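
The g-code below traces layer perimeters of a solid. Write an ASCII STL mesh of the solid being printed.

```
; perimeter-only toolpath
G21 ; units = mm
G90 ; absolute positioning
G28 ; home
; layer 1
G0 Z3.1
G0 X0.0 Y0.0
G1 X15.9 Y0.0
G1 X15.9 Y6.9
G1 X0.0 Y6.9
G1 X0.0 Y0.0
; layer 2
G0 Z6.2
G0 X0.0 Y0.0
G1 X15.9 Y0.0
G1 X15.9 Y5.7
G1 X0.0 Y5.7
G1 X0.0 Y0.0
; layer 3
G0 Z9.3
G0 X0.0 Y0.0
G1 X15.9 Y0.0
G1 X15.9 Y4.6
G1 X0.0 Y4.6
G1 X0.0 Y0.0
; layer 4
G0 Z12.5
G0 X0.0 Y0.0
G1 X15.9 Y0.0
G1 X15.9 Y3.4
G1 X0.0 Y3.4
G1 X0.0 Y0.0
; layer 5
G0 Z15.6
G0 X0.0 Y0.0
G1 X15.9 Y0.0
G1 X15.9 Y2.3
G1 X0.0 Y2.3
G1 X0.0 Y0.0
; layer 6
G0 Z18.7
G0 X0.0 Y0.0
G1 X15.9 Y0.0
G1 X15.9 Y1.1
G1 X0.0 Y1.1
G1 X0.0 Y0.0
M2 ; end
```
solid part
  facet normal 0.0000 0.0000 -1.0000
    outer loop
      vertex 15.9 8.0 0.0
      vertex 15.9 0.0 0.0
      vertex 0.0 0.0 0.0
    endloop
  endfacet
  facet normal 0.0000 0.0000 -1.0000
    outer loop
      vertex 0.0 8.0 0.0
      vertex 15.9 8.0 0.0
      vertex 0.0 0.0 0.0
    endloop
  endfacet
  facet normal 0.0000 -1.0000 0.0000
    outer loop
      vertex 0.0 0.0 0.0
      vertex 15.9 0.0 0.0
      vertex 15.9 0.0 21.8
    endloop
  endfacet
  facet normal 0.0000 -1.0000 0.0000
    outer loop
      vertex 0.0 0.0 0.0
      vertex 15.9 0.0 21.8
      vertex 0.0 0.0 21.8
    endloop
  endfacet
  facet normal 0.0000 0.9388 0.3445
    outer loop
      vertex 0.0 0.0 21.8
      vertex 15.9 0.0 21.8
      vertex 15.9 8.0 0.0
    endloop
  endfacet
  facet normal 0.0000 0.9388 0.3445
    outer loop
      vertex 0.0 0.0 21.8
      vertex 15.9 8.0 0.0
      vertex 0.0 8.0 0.0
    endloop
  endfacet
  facet normal -1.0000 0.0000 0.0000
    outer loop
      vertex 0.0 0.0 21.8
      vertex 0.0 8.0 0.0
      vertex 0.0 0.0 0.0
    endloop
  endfacet
  facet normal 1.0000 0.0000 0.0000
    outer loop
      vertex 15.9 0.0 0.0
      vertex 15.9 8.0 0.0
      vertex 15.9 0.0 21.8
    endloop
  endfacet
endsolid part

The G0 Z moves step by Δz≈3.1 mm. The G1 loops shrink linearly with z, so the solid tapers from its base footprint up to z≈21.8. Closing with a flat bottom cap and the tapered top and triangulating gives 8 facets — a wedge (ramp): 15.9 × 8 mm base, rising to 21.8 mm along the y=0 edge and sloping linearly to z=0 at y=8.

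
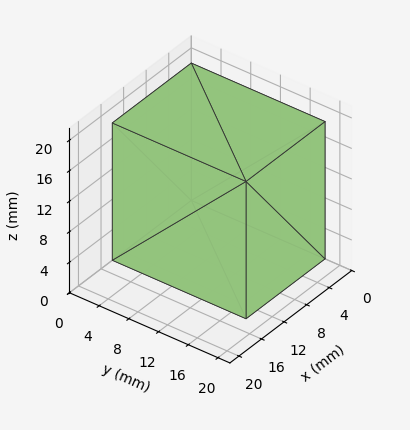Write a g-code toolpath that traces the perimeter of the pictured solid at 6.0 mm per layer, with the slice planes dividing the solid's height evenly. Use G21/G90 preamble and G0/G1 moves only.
Reading the render: the shape is a rectangular box, roughly 14 × 18 mm footprint and 18 mm tall (dimensions read to the nearest mm from the axis ticks). For the g-code, the solid's height is divided into equal slices at the stated Δz and each level perimeter traced with G1 moves after a G0 lift.

; perimeter-only toolpath
G21 ; units = mm
G90 ; absolute positioning
G28 ; home
; layer 1
G0 Z6.0
G0 X0.0 Y0.0
G1 X14.0 Y0.0
G1 X14.0 Y18.0
G1 X0.0 Y18.0
G1 X0.0 Y0.0
; layer 2
G0 Z12.0
G0 X0.0 Y0.0
G1 X14.0 Y0.0
G1 X14.0 Y18.0
G1 X0.0 Y18.0
G1 X0.0 Y0.0
; layer 3
G0 Z18.0
G0 X0.0 Y0.0
G1 X14.0 Y0.0
G1 X14.0 Y18.0
G1 X0.0 Y18.0
G1 X0.0 Y0.0
M2 ; end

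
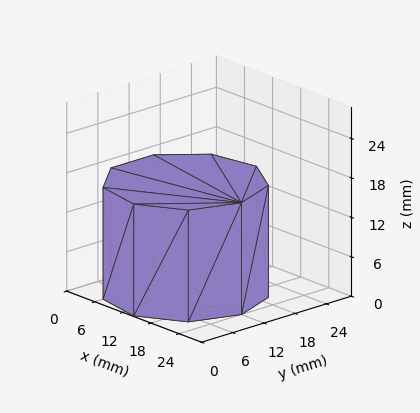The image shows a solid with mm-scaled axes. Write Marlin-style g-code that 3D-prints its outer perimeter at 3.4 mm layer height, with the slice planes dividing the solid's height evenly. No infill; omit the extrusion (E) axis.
Reading the render: the shape is a regular 9-sided prism (a cylinder approximated with 9 flat sides), circumscribed radius ≈ 12 mm, height ≈ 17 mm (dimensions read to the nearest mm from the axis ticks). For the g-code, the solid's height is divided into equal slices at the stated Δz and each level perimeter traced with G1 moves after a G0 lift.

; perimeter-only toolpath
G21 ; units = mm
G90 ; absolute positioning
G28 ; home
; layer 1
G0 Z3.4
G0 X24.0 Y12.0
G1 X21.2 Y19.7
G1 X14.1 Y23.8
G1 X6.0 Y22.4
G1 X0.7 Y16.1
G1 X0.7 Y7.9
G1 X6.0 Y1.6
G1 X14.1 Y0.2
G1 X21.2 Y4.3
G1 X24.0 Y12.0
; layer 2
G0 Z6.8
G0 X24.0 Y12.0
G1 X21.2 Y19.7
G1 X14.1 Y23.8
G1 X6.0 Y22.4
G1 X0.7 Y16.1
G1 X0.7 Y7.9
G1 X6.0 Y1.6
G1 X14.1 Y0.2
G1 X21.2 Y4.3
G1 X24.0 Y12.0
; layer 3
G0 Z10.2
G0 X24.0 Y12.0
G1 X21.2 Y19.7
G1 X14.1 Y23.8
G1 X6.0 Y22.4
G1 X0.7 Y16.1
G1 X0.7 Y7.9
G1 X6.0 Y1.6
G1 X14.1 Y0.2
G1 X21.2 Y4.3
G1 X24.0 Y12.0
; layer 4
G0 Z13.6
G0 X24.0 Y12.0
G1 X21.2 Y19.7
G1 X14.1 Y23.8
G1 X6.0 Y22.4
G1 X0.7 Y16.1
G1 X0.7 Y7.9
G1 X6.0 Y1.6
G1 X14.1 Y0.2
G1 X21.2 Y4.3
G1 X24.0 Y12.0
; layer 5
G0 Z17.0
G0 X24.0 Y12.0
G1 X21.2 Y19.7
G1 X14.1 Y23.8
G1 X6.0 Y22.4
G1 X0.7 Y16.1
G1 X0.7 Y7.9
G1 X6.0 Y1.6
G1 X14.1 Y0.2
G1 X21.2 Y4.3
G1 X24.0 Y12.0
M2 ; end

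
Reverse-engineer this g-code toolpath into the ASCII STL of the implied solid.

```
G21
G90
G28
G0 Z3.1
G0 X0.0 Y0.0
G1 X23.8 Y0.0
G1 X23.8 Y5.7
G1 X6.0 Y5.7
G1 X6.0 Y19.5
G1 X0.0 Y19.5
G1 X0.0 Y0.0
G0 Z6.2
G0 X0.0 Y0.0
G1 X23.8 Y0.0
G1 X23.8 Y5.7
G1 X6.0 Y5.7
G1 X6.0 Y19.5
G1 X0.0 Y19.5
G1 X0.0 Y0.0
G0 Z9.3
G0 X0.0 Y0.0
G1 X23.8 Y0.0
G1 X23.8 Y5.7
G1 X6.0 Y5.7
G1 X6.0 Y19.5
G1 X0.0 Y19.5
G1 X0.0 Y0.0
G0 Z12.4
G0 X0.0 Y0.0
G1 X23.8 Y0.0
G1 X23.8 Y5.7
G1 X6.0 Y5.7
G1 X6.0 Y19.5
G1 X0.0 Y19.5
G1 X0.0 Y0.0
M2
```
solid part
  facet normal 0.0000 0.0000 -1.0000
    outer loop
      vertex 23.8 5.7 0.0
      vertex 23.8 0.0 0.0
      vertex 0.0 0.0 0.0
    endloop
  endfacet
  facet normal 0.0000 0.0000 -1.0000
    outer loop
      vertex 6.0 5.7 0.0
      vertex 23.8 5.7 0.0
      vertex 0.0 0.0 0.0
    endloop
  endfacet
  facet normal 0.0000 0.0000 -1.0000
    outer loop
      vertex 6.0 19.5 0.0
      vertex 6.0 5.7 0.0
      vertex 0.0 0.0 0.0
    endloop
  endfacet
  facet normal 0.0000 0.0000 -1.0000
    outer loop
      vertex 0.0 19.5 0.0
      vertex 6.0 19.5 0.0
      vertex 0.0 0.0 0.0
    endloop
  endfacet
  facet normal 0.0000 0.0000 1.0000
    outer loop
      vertex 0.0 0.0 12.4
      vertex 23.8 0.0 12.4
      vertex 23.8 5.7 12.4
    endloop
  endfacet
  facet normal 0.0000 0.0000 1.0000
    outer loop
      vertex 0.0 0.0 12.4
      vertex 23.8 5.7 12.4
      vertex 6.0 5.7 12.4
    endloop
  endfacet
  facet normal 0.0000 0.0000 1.0000
    outer loop
      vertex 0.0 0.0 12.4
      vertex 6.0 5.7 12.4
      vertex 6.0 19.5 12.4
    endloop
  endfacet
  facet normal 0.0000 0.0000 1.0000
    outer loop
      vertex 0.0 0.0 12.4
      vertex 6.0 19.5 12.4
      vertex 0.0 19.5 12.4
    endloop
  endfacet
  facet normal 0.0000 -1.0000 0.0000
    outer loop
      vertex 0.0 0.0 0.0
      vertex 23.8 0.0 0.0
      vertex 23.8 0.0 12.4
    endloop
  endfacet
  facet normal 0.0000 -1.0000 0.0000
    outer loop
      vertex 0.0 0.0 0.0
      vertex 23.8 0.0 12.4
      vertex 0.0 0.0 12.4
    endloop
  endfacet
  facet normal 1.0000 0.0000 0.0000
    outer loop
      vertex 23.8 0.0 0.0
      vertex 23.8 5.7 0.0
      vertex 23.8 5.7 12.4
    endloop
  endfacet
  facet normal 1.0000 0.0000 0.0000
    outer loop
      vertex 23.8 0.0 0.0
      vertex 23.8 5.7 12.4
      vertex 23.8 0.0 12.4
    endloop
  endfacet
  facet normal 0.0000 1.0000 0.0000
    outer loop
      vertex 23.8 5.7 0.0
      vertex 6.0 5.7 0.0
      vertex 6.0 5.7 12.4
    endloop
  endfacet
  facet normal 0.0000 1.0000 0.0000
    outer loop
      vertex 23.8 5.7 0.0
      vertex 6.0 5.7 12.4
      vertex 23.8 5.7 12.4
    endloop
  endfacet
  facet normal 1.0000 0.0000 0.0000
    outer loop
      vertex 6.0 5.7 0.0
      vertex 6.0 19.5 0.0
      vertex 6.0 19.5 12.4
    endloop
  endfacet
  facet normal 1.0000 0.0000 0.0000
    outer loop
      vertex 6.0 5.7 0.0
      vertex 6.0 19.5 12.4
      vertex 6.0 5.7 12.4
    endloop
  endfacet
  facet normal 0.0000 1.0000 0.0000
    outer loop
      vertex 6.0 19.5 0.0
      vertex 0.0 19.5 0.0
      vertex 0.0 19.5 12.4
    endloop
  endfacet
  facet normal 0.0000 1.0000 0.0000
    outer loop
      vertex 6.0 19.5 0.0
      vertex 0.0 19.5 12.4
      vertex 6.0 19.5 12.4
    endloop
  endfacet
  facet normal -1.0000 0.0000 0.0000
    outer loop
      vertex 0.0 19.5 0.0
      vertex 0.0 0.0 0.0
      vertex 0.0 0.0 12.4
    endloop
  endfacet
  facet normal -1.0000 0.0000 0.0000
    outer loop
      vertex 0.0 19.5 0.0
      vertex 0.0 0.0 12.4
      vertex 0.0 19.5 12.4
    endloop
  endfacet
endsolid part

The G0 Z moves step by Δz≈3.1 mm. Every layer's G1 loop is the same polygon, so the solid is a straight extrusion of it from z=0 to z≈12.4. Closing with flat bottom and top caps and triangulating gives 20 facets — an L-shaped prism: outer 23.8 × 19.5 mm, arm thicknesses ≈ 5.7 mm (horizontal) and 6 mm (vertical), extruded 12.4 mm in z.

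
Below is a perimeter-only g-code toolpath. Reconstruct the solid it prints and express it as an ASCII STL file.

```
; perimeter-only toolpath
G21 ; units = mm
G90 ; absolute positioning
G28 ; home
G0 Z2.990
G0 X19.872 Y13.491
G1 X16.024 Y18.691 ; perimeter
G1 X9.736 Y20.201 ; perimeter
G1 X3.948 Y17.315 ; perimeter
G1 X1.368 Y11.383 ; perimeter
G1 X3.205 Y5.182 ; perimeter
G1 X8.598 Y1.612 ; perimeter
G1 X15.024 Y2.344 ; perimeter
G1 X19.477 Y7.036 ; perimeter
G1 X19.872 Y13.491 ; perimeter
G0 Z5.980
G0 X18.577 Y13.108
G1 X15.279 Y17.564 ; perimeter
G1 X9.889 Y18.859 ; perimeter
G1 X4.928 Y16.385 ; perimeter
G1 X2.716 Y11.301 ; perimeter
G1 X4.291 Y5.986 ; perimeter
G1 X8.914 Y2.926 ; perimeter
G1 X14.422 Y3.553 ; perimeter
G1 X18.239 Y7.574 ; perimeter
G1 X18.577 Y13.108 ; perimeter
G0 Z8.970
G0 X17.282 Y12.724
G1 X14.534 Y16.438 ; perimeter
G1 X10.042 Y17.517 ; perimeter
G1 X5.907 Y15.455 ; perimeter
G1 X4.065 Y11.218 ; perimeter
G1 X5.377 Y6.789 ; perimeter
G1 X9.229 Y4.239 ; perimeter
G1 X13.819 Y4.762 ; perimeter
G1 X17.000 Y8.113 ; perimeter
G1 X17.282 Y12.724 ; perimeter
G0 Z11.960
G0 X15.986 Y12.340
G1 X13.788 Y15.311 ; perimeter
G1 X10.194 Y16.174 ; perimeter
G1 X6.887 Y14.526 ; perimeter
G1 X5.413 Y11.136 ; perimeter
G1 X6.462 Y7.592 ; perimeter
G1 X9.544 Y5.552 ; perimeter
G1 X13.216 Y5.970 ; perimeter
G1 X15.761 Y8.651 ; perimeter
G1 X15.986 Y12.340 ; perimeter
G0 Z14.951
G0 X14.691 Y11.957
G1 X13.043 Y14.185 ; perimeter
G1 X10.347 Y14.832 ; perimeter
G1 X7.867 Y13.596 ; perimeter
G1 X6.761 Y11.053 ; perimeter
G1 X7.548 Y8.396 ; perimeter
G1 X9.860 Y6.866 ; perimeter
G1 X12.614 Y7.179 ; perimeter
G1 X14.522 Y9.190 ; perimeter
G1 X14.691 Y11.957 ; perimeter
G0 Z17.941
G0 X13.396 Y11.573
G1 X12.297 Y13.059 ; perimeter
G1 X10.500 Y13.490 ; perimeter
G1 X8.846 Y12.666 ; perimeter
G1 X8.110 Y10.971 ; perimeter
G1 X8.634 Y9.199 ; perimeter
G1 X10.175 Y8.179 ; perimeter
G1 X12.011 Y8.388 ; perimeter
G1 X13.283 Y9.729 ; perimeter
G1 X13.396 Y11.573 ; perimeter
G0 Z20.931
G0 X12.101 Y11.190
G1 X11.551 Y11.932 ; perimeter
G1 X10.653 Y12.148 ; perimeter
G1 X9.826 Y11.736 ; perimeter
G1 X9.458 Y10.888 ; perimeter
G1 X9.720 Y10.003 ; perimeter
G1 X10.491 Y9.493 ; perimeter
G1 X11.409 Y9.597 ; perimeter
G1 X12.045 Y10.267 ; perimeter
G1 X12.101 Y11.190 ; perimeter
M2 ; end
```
solid part
  facet normal 0.0000 0.0000 -1.0000
    outer loop
      vertex 9.583 21.543 0.000
      vertex 16.770 19.817 0.000
      vertex 21.167 13.875 0.000
    endloop
  endfacet
  facet normal 0.0000 0.0000 -1.0000
    outer loop
      vertex 2.968 18.245 0.000
      vertex 9.583 21.543 0.000
      vertex 21.167 13.875 0.000
    endloop
  endfacet
  facet normal 0.0000 0.0000 -1.0000
    outer loop
      vertex 0.020 11.466 0.000
      vertex 2.968 18.245 0.000
      vertex 21.167 13.875 0.000
    endloop
  endfacet
  facet normal 0.0000 0.0000 -1.0000
    outer loop
      vertex 2.119 4.379 0.000
      vertex 0.020 11.466 0.000
      vertex 21.167 13.875 0.000
    endloop
  endfacet
  facet normal 0.0000 0.0000 -1.0000
    outer loop
      vertex 8.283 0.299 0.000
      vertex 2.119 4.379 0.000
      vertex 21.167 13.875 0.000
    endloop
  endfacet
  facet normal 0.0000 0.0000 -1.0000
    outer loop
      vertex 15.627 1.135 0.000
      vertex 8.283 0.299 0.000
      vertex 21.167 13.875 0.000
    endloop
  endfacet
  facet normal 0.0000 0.0000 -1.0000
    outer loop
      vertex 20.716 6.497 0.000
      vertex 15.627 1.135 0.000
      vertex 21.167 13.875 0.000
    endloop
  endfacet
  facet normal 0.7399 0.5475 0.3907
    outer loop
      vertex 21.167 13.875 0.000
      vertex 16.770 19.817 0.000
      vertex 10.806 10.806 23.921
    endloop
  endfacet
  facet normal 0.2150 0.8950 0.3908
    outer loop
      vertex 16.770 19.817 0.000
      vertex 9.583 21.543 0.000
      vertex 10.806 10.806 23.921
    endloop
  endfacet
  facet normal -0.4107 0.8238 0.3908
    outer loop
      vertex 9.583 21.543 0.000
      vertex 2.968 18.245 0.000
      vertex 10.806 10.806 23.921
    endloop
  endfacet
  facet normal -0.8441 0.3671 0.3907
    outer loop
      vertex 2.968 18.245 0.000
      vertex 0.020 11.466 0.000
      vertex 10.806 10.806 23.921
    endloop
  endfacet
  facet normal -0.8826 -0.2614 0.3908
    outer loop
      vertex 0.020 11.466 0.000
      vertex 2.119 4.379 0.000
      vertex 10.806 10.806 23.921
    endloop
  endfacet
  facet normal -0.5081 -0.7676 0.3907
    outer loop
      vertex 2.119 4.379 0.000
      vertex 8.283 0.299 0.000
      vertex 10.806 10.806 23.921
    endloop
  endfacet
  facet normal 0.1041 -0.9146 0.3907
    outer loop
      vertex 8.283 0.299 0.000
      vertex 15.627 1.135 0.000
      vertex 10.806 10.806 23.921
    endloop
  endfacet
  facet normal 0.6677 -0.6337 0.3907
    outer loop
      vertex 15.627 1.135 0.000
      vertex 20.716 6.497 0.000
      vertex 10.806 10.806 23.921
    endloop
  endfacet
  facet normal 0.9188 -0.0562 0.3908
    outer loop
      vertex 20.716 6.497 0.000
      vertex 21.167 13.875 0.000
      vertex 10.806 10.806 23.921
    endloop
  endfacet
endsolid part

The G0 Z moves step by Δz≈2.990 mm. The G1 loops shrink linearly with z, so the solid tapers from its base footprint up to z≈23.9. Closing with a flat bottom cap and the tapered top and triangulating gives 16 facets — a regular 9-sided pyramid, base circumscribed radius ≈ 10.8 mm, apex at z ≈ 23.9 mm.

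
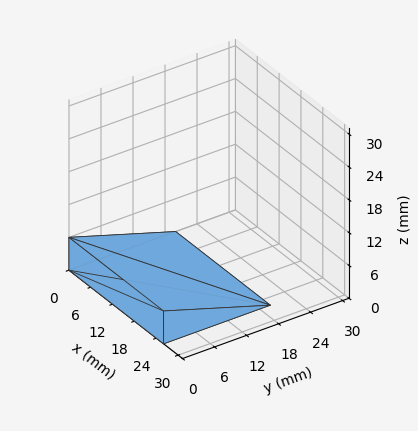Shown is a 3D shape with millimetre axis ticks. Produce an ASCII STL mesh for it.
Reading the render: the shape is a wedge (ramp): 26 × 20 mm base, rising to 6 mm along the y=0 edge and sloping linearly to z=0 at y=20 (dimensions read to the nearest mm from the axis ticks). For the STL, each face is triangulated and given an outward normal.

solid part
  facet normal 0.0000 0.0000 -1.0000
    outer loop
      vertex 26.000 20.000 0.000
      vertex 26.000 0.000 0.000
      vertex 0.000 0.000 0.000
    endloop
  endfacet
  facet normal 0.0000 0.0000 -1.0000
    outer loop
      vertex 0.000 20.000 0.000
      vertex 26.000 20.000 0.000
      vertex 0.000 0.000 0.000
    endloop
  endfacet
  facet normal 0.0000 -1.0000 0.0000
    outer loop
      vertex 0.000 0.000 0.000
      vertex 26.000 0.000 0.000
      vertex 26.000 0.000 6.000
    endloop
  endfacet
  facet normal 0.0000 -1.0000 0.0000
    outer loop
      vertex 0.000 0.000 0.000
      vertex 26.000 0.000 6.000
      vertex 0.000 0.000 6.000
    endloop
  endfacet
  facet normal 0.0000 0.2873 0.9578
    outer loop
      vertex 0.000 0.000 6.000
      vertex 26.000 0.000 6.000
      vertex 26.000 20.000 0.000
    endloop
  endfacet
  facet normal 0.0000 0.2873 0.9578
    outer loop
      vertex 0.000 0.000 6.000
      vertex 26.000 20.000 0.000
      vertex 0.000 20.000 0.000
    endloop
  endfacet
  facet normal -1.0000 0.0000 0.0000
    outer loop
      vertex 0.000 0.000 6.000
      vertex 0.000 20.000 0.000
      vertex 0.000 0.000 0.000
    endloop
  endfacet
  facet normal 1.0000 0.0000 0.0000
    outer loop
      vertex 26.000 0.000 0.000
      vertex 26.000 20.000 0.000
      vertex 26.000 0.000 6.000
    endloop
  endfacet
endsolid part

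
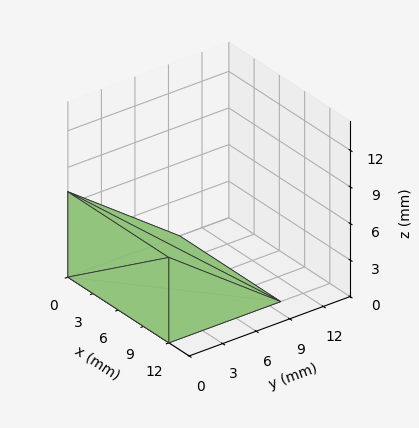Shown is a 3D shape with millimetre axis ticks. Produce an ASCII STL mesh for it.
Reading the render: the shape is a wedge (ramp): 12 × 10 mm base, rising to 7 mm along the y=0 edge and sloping linearly to z=0 at y=10 (dimensions read to the nearest mm from the axis ticks). For the STL, each face is triangulated and given an outward normal.

solid part
  facet normal 0.0000 0.0000 -1.0000
    outer loop
      vertex 12.00 10.00 0.00
      vertex 12.00 0.00 0.00
      vertex 0.00 0.00 0.00
    endloop
  endfacet
  facet normal 0.0000 0.0000 -1.0000
    outer loop
      vertex 0.00 10.00 0.00
      vertex 12.00 10.00 0.00
      vertex 0.00 0.00 0.00
    endloop
  endfacet
  facet normal 0.0000 -1.0000 0.0000
    outer loop
      vertex 0.00 0.00 0.00
      vertex 12.00 0.00 0.00
      vertex 12.00 0.00 7.00
    endloop
  endfacet
  facet normal 0.0000 -1.0000 0.0000
    outer loop
      vertex 0.00 0.00 0.00
      vertex 12.00 0.00 7.00
      vertex 0.00 0.00 7.00
    endloop
  endfacet
  facet normal 0.0000 0.5735 0.8192
    outer loop
      vertex 0.00 0.00 7.00
      vertex 12.00 0.00 7.00
      vertex 12.00 10.00 0.00
    endloop
  endfacet
  facet normal 0.0000 0.5735 0.8192
    outer loop
      vertex 0.00 0.00 7.00
      vertex 12.00 10.00 0.00
      vertex 0.00 10.00 0.00
    endloop
  endfacet
  facet normal -1.0000 0.0000 0.0000
    outer loop
      vertex 0.00 0.00 7.00
      vertex 0.00 10.00 0.00
      vertex 0.00 0.00 0.00
    endloop
  endfacet
  facet normal 1.0000 0.0000 0.0000
    outer loop
      vertex 12.00 0.00 0.00
      vertex 12.00 10.00 0.00
      vertex 12.00 0.00 7.00
    endloop
  endfacet
endsolid part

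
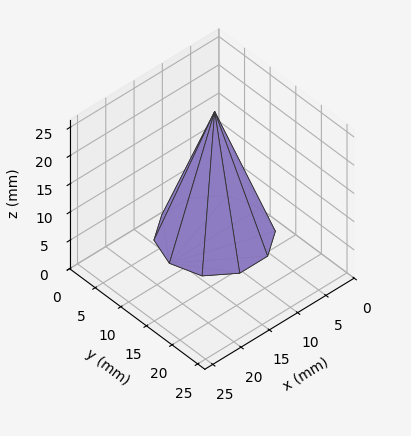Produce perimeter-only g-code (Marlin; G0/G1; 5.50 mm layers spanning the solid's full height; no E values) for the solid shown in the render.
Reading the render: the shape is a regular 10-sided pyramid, base circumscribed radius ≈ 8 mm, apex at z ≈ 22 mm (dimensions read to the nearest mm from the axis ticks). For the g-code, the solid's height is divided into equal slices at the stated Δz and each level perimeter traced with G1 moves after a G0 lift.

; perimeter-only toolpath
G21 ; units = mm
G90 ; absolute positioning
G28 ; home
; layer 1
G0 Z5.50
G0 X14.00 Y8.00
G1 X12.85 Y11.52
G1 X9.85 Y13.71
G1 X6.15 Y13.71
G1 X3.15 Y11.52
G1 X2.00 Y8.00
G1 X3.15 Y4.47
G1 X6.15 Y2.29
G1 X9.85 Y2.29
G1 X12.85 Y4.47
G1 X14.00 Y8.00
; layer 2
G0 Z11.00
G0 X12.00 Y8.00
G1 X11.23 Y10.35
G1 X9.23 Y11.80
G1 X6.77 Y11.80
G1 X4.76 Y10.35
G1 X4.00 Y8.00
G1 X4.76 Y5.65
G1 X6.77 Y4.20
G1 X9.23 Y4.20
G1 X11.23 Y5.65
G1 X12.00 Y8.00
; layer 3
G0 Z16.50
G0 X10.00 Y8.00
G1 X9.62 Y9.18
G1 X8.62 Y9.90
G1 X7.38 Y9.90
G1 X6.38 Y9.18
G1 X6.00 Y8.00
G1 X6.38 Y6.83
G1 X7.38 Y6.10
G1 X8.62 Y6.10
G1 X9.62 Y6.83
G1 X10.00 Y8.00
M2 ; end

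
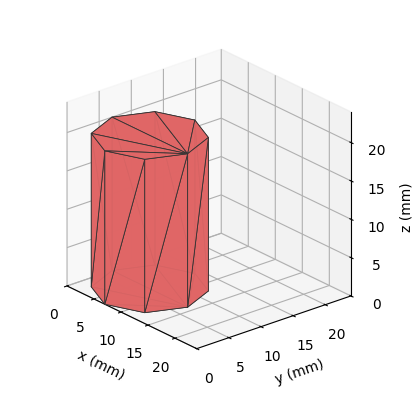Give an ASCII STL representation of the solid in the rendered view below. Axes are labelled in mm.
Reading the render: the shape is a regular 8-sided prism (a cylinder approximated with 8 flat sides), circumscribed radius ≈ 7 mm, height ≈ 20 mm (dimensions read to the nearest mm from the axis ticks). For the STL, each face is triangulated and given an outward normal.

solid part
  facet normal 0.0000 0.0000 -1.0000
    outer loop
      vertex 7.000 14.000 0.000
      vertex 11.950 11.950 0.000
      vertex 14.000 7.000 0.000
    endloop
  endfacet
  facet normal 0.0000 0.0000 -1.0000
    outer loop
      vertex 2.050 11.950 0.000
      vertex 7.000 14.000 0.000
      vertex 14.000 7.000 0.000
    endloop
  endfacet
  facet normal 0.0000 0.0000 -1.0000
    outer loop
      vertex 0.000 7.000 0.000
      vertex 2.050 11.950 0.000
      vertex 14.000 7.000 0.000
    endloop
  endfacet
  facet normal 0.0000 0.0000 -1.0000
    outer loop
      vertex 2.050 2.050 0.000
      vertex 0.000 7.000 0.000
      vertex 14.000 7.000 0.000
    endloop
  endfacet
  facet normal 0.0000 0.0000 -1.0000
    outer loop
      vertex 7.000 0.000 0.000
      vertex 2.050 2.050 0.000
      vertex 14.000 7.000 0.000
    endloop
  endfacet
  facet normal 0.0000 0.0000 -1.0000
    outer loop
      vertex 11.950 2.050 0.000
      vertex 7.000 0.000 0.000
      vertex 14.000 7.000 0.000
    endloop
  endfacet
  facet normal 0.0000 0.0000 1.0000
    outer loop
      vertex 14.000 7.000 20.000
      vertex 11.950 11.950 20.000
      vertex 7.000 14.000 20.000
    endloop
  endfacet
  facet normal 0.0000 0.0000 1.0000
    outer loop
      vertex 14.000 7.000 20.000
      vertex 7.000 14.000 20.000
      vertex 2.050 11.950 20.000
    endloop
  endfacet
  facet normal 0.0000 0.0000 1.0000
    outer loop
      vertex 14.000 7.000 20.000
      vertex 2.050 11.950 20.000
      vertex 0.000 7.000 20.000
    endloop
  endfacet
  facet normal 0.0000 0.0000 1.0000
    outer loop
      vertex 14.000 7.000 20.000
      vertex 0.000 7.000 20.000
      vertex 2.050 2.050 20.000
    endloop
  endfacet
  facet normal 0.0000 0.0000 1.0000
    outer loop
      vertex 14.000 7.000 20.000
      vertex 2.050 2.050 20.000
      vertex 7.000 0.000 20.000
    endloop
  endfacet
  facet normal 0.0000 0.0000 1.0000
    outer loop
      vertex 14.000 7.000 20.000
      vertex 7.000 0.000 20.000
      vertex 11.950 2.050 20.000
    endloop
  endfacet
  facet normal 0.9239 0.3826 0.0000
    outer loop
      vertex 14.000 7.000 0.000
      vertex 11.950 11.950 0.000
      vertex 11.950 11.950 20.000
    endloop
  endfacet
  facet normal 0.9239 0.3826 0.0000
    outer loop
      vertex 14.000 7.000 0.000
      vertex 11.950 11.950 20.000
      vertex 14.000 7.000 20.000
    endloop
  endfacet
  facet normal 0.3826 0.9239 0.0000
    outer loop
      vertex 11.950 11.950 0.000
      vertex 7.000 14.000 0.000
      vertex 7.000 14.000 20.000
    endloop
  endfacet
  facet normal 0.3826 0.9239 0.0000
    outer loop
      vertex 11.950 11.950 0.000
      vertex 7.000 14.000 20.000
      vertex 11.950 11.950 20.000
    endloop
  endfacet
  facet normal -0.3826 0.9239 0.0000
    outer loop
      vertex 7.000 14.000 0.000
      vertex 2.050 11.950 0.000
      vertex 2.050 11.950 20.000
    endloop
  endfacet
  facet normal -0.3826 0.9239 0.0000
    outer loop
      vertex 7.000 14.000 0.000
      vertex 2.050 11.950 20.000
      vertex 7.000 14.000 20.000
    endloop
  endfacet
  facet normal -0.9239 0.3826 0.0000
    outer loop
      vertex 2.050 11.950 0.000
      vertex 0.000 7.000 0.000
      vertex 0.000 7.000 20.000
    endloop
  endfacet
  facet normal -0.9239 0.3826 0.0000
    outer loop
      vertex 2.050 11.950 0.000
      vertex 0.000 7.000 20.000
      vertex 2.050 11.950 20.000
    endloop
  endfacet
  facet normal -0.9239 -0.3826 0.0000
    outer loop
      vertex 0.000 7.000 0.000
      vertex 2.050 2.050 0.000
      vertex 2.050 2.050 20.000
    endloop
  endfacet
  facet normal -0.9239 -0.3826 0.0000
    outer loop
      vertex 0.000 7.000 0.000
      vertex 2.050 2.050 20.000
      vertex 0.000 7.000 20.000
    endloop
  endfacet
  facet normal -0.3826 -0.9239 0.0000
    outer loop
      vertex 2.050 2.050 0.000
      vertex 7.000 0.000 0.000
      vertex 7.000 0.000 20.000
    endloop
  endfacet
  facet normal -0.3826 -0.9239 0.0000
    outer loop
      vertex 2.050 2.050 0.000
      vertex 7.000 0.000 20.000
      vertex 2.050 2.050 20.000
    endloop
  endfacet
  facet normal 0.3826 -0.9239 0.0000
    outer loop
      vertex 7.000 0.000 0.000
      vertex 11.950 2.050 0.000
      vertex 11.950 2.050 20.000
    endloop
  endfacet
  facet normal 0.3826 -0.9239 0.0000
    outer loop
      vertex 7.000 0.000 0.000
      vertex 11.950 2.050 20.000
      vertex 7.000 0.000 20.000
    endloop
  endfacet
  facet normal 0.9239 -0.3826 0.0000
    outer loop
      vertex 11.950 2.050 0.000
      vertex 14.000 7.000 0.000
      vertex 14.000 7.000 20.000
    endloop
  endfacet
  facet normal 0.9239 -0.3826 0.0000
    outer loop
      vertex 11.950 2.050 0.000
      vertex 14.000 7.000 20.000
      vertex 11.950 2.050 20.000
    endloop
  endfacet
endsolid part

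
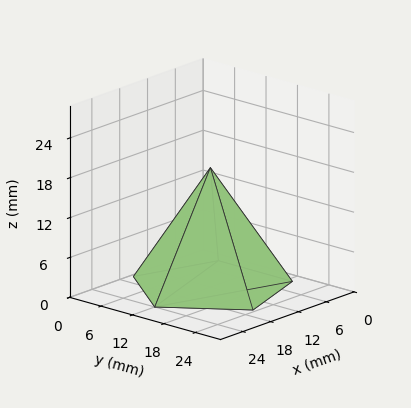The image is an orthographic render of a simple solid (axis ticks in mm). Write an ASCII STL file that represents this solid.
Reading the render: the shape is a regular 5-sided pyramid, base circumscribed radius ≈ 12 mm, apex at z ≈ 18 mm (dimensions read to the nearest mm from the axis ticks). For the STL, each face is triangulated and given an outward normal.

solid part
  facet normal 0.0000 0.0000 -1.0000
    outer loop
      vertex 2.292 19.053 0.000
      vertex 15.708 23.413 0.000
      vertex 24.000 12.000 0.000
    endloop
  endfacet
  facet normal 0.0000 0.0000 -1.0000
    outer loop
      vertex 2.292 4.947 0.000
      vertex 2.292 19.053 0.000
      vertex 24.000 12.000 0.000
    endloop
  endfacet
  facet normal 0.0000 0.0000 -1.0000
    outer loop
      vertex 15.708 0.587 0.000
      vertex 2.292 4.947 0.000
      vertex 24.000 12.000 0.000
    endloop
  endfacet
  facet normal 0.7121 0.5173 0.4747
    outer loop
      vertex 24.000 12.000 0.000
      vertex 15.708 23.413 0.000
      vertex 12.000 12.000 18.000
    endloop
  endfacet
  facet normal -0.2720 0.8371 0.4747
    outer loop
      vertex 15.708 23.413 0.000
      vertex 2.292 19.053 0.000
      vertex 12.000 12.000 18.000
    endloop
  endfacet
  facet normal -0.8802 0.0000 0.4747
    outer loop
      vertex 2.292 19.053 0.000
      vertex 2.292 4.947 0.000
      vertex 12.000 12.000 18.000
    endloop
  endfacet
  facet normal -0.2720 -0.8371 0.4747
    outer loop
      vertex 2.292 4.947 0.000
      vertex 15.708 0.587 0.000
      vertex 12.000 12.000 18.000
    endloop
  endfacet
  facet normal 0.7121 -0.5173 0.4747
    outer loop
      vertex 15.708 0.587 0.000
      vertex 24.000 12.000 0.000
      vertex 12.000 12.000 18.000
    endloop
  endfacet
endsolid part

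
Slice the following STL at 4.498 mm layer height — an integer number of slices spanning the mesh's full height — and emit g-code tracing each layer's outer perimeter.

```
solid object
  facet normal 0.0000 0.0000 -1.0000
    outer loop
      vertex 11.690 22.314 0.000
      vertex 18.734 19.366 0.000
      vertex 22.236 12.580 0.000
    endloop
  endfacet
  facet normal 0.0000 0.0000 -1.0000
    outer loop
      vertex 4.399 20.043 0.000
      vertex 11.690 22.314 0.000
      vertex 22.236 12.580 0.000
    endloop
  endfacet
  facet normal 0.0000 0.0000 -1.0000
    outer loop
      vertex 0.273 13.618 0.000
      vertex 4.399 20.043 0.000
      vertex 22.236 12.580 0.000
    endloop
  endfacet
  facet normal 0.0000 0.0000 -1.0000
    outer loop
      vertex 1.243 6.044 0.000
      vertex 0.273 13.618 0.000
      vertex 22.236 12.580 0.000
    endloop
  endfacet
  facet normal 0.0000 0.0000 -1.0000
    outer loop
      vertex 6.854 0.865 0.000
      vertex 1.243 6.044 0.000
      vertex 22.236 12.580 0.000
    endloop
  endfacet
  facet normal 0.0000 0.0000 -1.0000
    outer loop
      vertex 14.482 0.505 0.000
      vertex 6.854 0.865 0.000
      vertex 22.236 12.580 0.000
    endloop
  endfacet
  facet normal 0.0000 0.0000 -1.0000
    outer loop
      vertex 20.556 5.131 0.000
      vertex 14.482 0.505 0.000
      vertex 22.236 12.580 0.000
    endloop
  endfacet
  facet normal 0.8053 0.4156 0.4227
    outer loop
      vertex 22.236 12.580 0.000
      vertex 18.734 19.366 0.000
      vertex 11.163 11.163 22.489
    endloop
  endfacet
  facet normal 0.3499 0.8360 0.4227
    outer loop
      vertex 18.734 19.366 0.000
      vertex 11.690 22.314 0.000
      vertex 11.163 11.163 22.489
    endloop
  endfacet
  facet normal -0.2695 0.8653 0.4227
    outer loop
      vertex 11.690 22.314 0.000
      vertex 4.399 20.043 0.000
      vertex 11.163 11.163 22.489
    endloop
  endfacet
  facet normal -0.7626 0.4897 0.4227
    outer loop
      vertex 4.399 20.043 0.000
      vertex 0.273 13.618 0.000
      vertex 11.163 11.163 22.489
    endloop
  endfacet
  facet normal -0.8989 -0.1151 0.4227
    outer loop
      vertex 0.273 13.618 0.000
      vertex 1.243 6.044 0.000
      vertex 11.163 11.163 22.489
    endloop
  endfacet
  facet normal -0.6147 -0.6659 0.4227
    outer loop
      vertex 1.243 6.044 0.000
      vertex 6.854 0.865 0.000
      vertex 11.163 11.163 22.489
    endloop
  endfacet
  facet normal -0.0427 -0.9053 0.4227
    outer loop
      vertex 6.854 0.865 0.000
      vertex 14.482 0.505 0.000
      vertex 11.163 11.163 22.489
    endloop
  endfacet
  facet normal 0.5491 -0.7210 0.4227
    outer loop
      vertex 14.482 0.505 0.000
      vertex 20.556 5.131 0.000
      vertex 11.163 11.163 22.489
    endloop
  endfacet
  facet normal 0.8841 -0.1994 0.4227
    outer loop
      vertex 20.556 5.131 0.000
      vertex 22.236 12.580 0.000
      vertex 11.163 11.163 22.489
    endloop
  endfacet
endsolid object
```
; perimeter-only toolpath
G21 ; units = mm
G90 ; absolute positioning
G28 ; home
; layer 1
G0 Z4.498
G0 X20.021 Y12.297
G1 X17.220 Y17.725
G1 X11.585 Y20.084
G1 X5.752 Y18.267
G1 X2.451 Y13.127
G1 X3.227 Y7.068
G1 X7.716 Y2.925
G1 X13.818 Y2.637
G1 X18.677 Y6.337
G1 X20.021 Y12.297
; layer 2
G0 Z8.996
G0 X17.807 Y12.013
G1 X15.706 Y16.085
G1 X11.479 Y17.854
G1 X7.105 Y16.491
G1 X4.629 Y12.636
G1 X5.211 Y8.092
G1 X8.578 Y4.984
G1 X13.154 Y4.768
G1 X16.799 Y7.544
G1 X17.807 Y12.013
; layer 3
G0 Z13.493
G0 X15.592 Y11.730
G1 X14.191 Y14.444
G1 X11.374 Y15.623
G1 X8.457 Y14.715
G1 X6.807 Y12.145
G1 X7.195 Y9.115
G1 X9.439 Y7.044
G1 X12.491 Y6.900
G1 X14.920 Y8.750
G1 X15.592 Y11.730
; layer 4
G0 Z17.991
G0 X13.378 Y11.446
G1 X12.677 Y12.804
G1 X11.268 Y13.393
G1 X9.810 Y12.939
G1 X8.985 Y11.654
G1 X9.179 Y10.139
G1 X10.301 Y9.103
G1 X11.827 Y9.031
G1 X13.042 Y9.957
G1 X13.378 Y11.446
M2 ; end

The solid is a regular 9-sided pyramid, base circumscribed radius ≈ 11.2 mm, apex at z ≈ 22.5 mm. Slicing at Δz = 4.498 mm — 5 equal slices spanning the solid's height, so layer i sits at z = i·h/5 — gives 4 non-empty perimeters. Each is a 9-segment closed polygon; G0 lifts to the layer z and rapids to the start vertex, then G1 traces the edges. The cross-section shrinks linearly with z (the slice at the apex is degenerate and omitted).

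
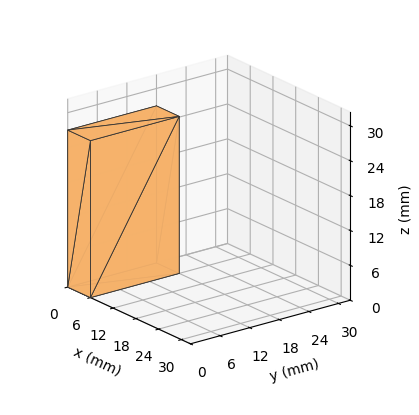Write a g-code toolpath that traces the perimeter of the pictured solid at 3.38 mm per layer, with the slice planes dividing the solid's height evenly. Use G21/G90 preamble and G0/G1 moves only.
Reading the render: the shape is a rectangular box, roughly 6 × 18 mm footprint and 27 mm tall (dimensions read to the nearest mm from the axis ticks). For the g-code, the solid's height is divided into equal slices at the stated Δz and each level perimeter traced with G1 moves after a G0 lift.

; perimeter-only toolpath
G21 ; units = mm
G90 ; absolute positioning
G28 ; home
; layer 1
G0 Z3.38
G0 X0.00 Y0.00
G1 X6.00 Y0.00
G1 X6.00 Y18.00
G1 X0.00 Y18.00
G1 X0.00 Y0.00
; layer 2
G0 Z6.75
G0 X0.00 Y0.00
G1 X6.00 Y0.00
G1 X6.00 Y18.00
G1 X0.00 Y18.00
G1 X0.00 Y0.00
; layer 3
G0 Z10.12
G0 X0.00 Y0.00
G1 X6.00 Y0.00
G1 X6.00 Y18.00
G1 X0.00 Y18.00
G1 X0.00 Y0.00
; layer 4
G0 Z13.50
G0 X0.00 Y0.00
G1 X6.00 Y0.00
G1 X6.00 Y18.00
G1 X0.00 Y18.00
G1 X0.00 Y0.00
; layer 5
G0 Z16.88
G0 X0.00 Y0.00
G1 X6.00 Y0.00
G1 X6.00 Y18.00
G1 X0.00 Y18.00
G1 X0.00 Y0.00
; layer 6
G0 Z20.25
G0 X0.00 Y0.00
G1 X6.00 Y0.00
G1 X6.00 Y18.00
G1 X0.00 Y18.00
G1 X0.00 Y0.00
; layer 7
G0 Z23.62
G0 X0.00 Y0.00
G1 X6.00 Y0.00
G1 X6.00 Y18.00
G1 X0.00 Y18.00
G1 X0.00 Y0.00
; layer 8
G0 Z27.00
G0 X0.00 Y0.00
G1 X6.00 Y0.00
G1 X6.00 Y18.00
G1 X0.00 Y18.00
G1 X0.00 Y0.00
M2 ; end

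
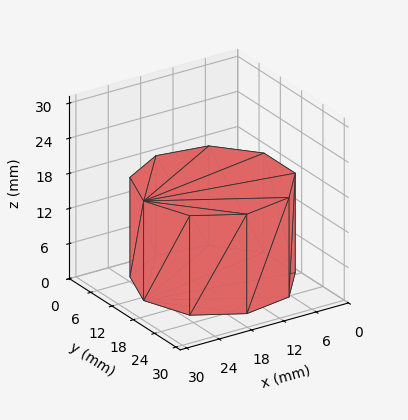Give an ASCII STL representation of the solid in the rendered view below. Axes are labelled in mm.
Reading the render: the shape is a regular 9-sided prism (a cylinder approximated with 9 flat sides), circumscribed radius ≈ 13 mm, height ≈ 17 mm (dimensions read to the nearest mm from the axis ticks). For the STL, each face is triangulated and given an outward normal.

solid part
  facet normal 0.0000 0.0000 -1.0000
    outer loop
      vertex 15.3 25.8 0.0
      vertex 23.0 21.4 0.0
      vertex 26.0 13.0 0.0
    endloop
  endfacet
  facet normal 0.0000 0.0000 -1.0000
    outer loop
      vertex 6.5 24.3 0.0
      vertex 15.3 25.8 0.0
      vertex 26.0 13.0 0.0
    endloop
  endfacet
  facet normal 0.0000 0.0000 -1.0000
    outer loop
      vertex 0.8 17.4 0.0
      vertex 6.5 24.3 0.0
      vertex 26.0 13.0 0.0
    endloop
  endfacet
  facet normal 0.0000 0.0000 -1.0000
    outer loop
      vertex 0.8 8.6 0.0
      vertex 0.8 17.4 0.0
      vertex 26.0 13.0 0.0
    endloop
  endfacet
  facet normal 0.0000 0.0000 -1.0000
    outer loop
      vertex 6.5 1.7 0.0
      vertex 0.8 8.6 0.0
      vertex 26.0 13.0 0.0
    endloop
  endfacet
  facet normal 0.0000 0.0000 -1.0000
    outer loop
      vertex 15.3 0.2 0.0
      vertex 6.5 1.7 0.0
      vertex 26.0 13.0 0.0
    endloop
  endfacet
  facet normal 0.0000 0.0000 -1.0000
    outer loop
      vertex 23.0 4.6 0.0
      vertex 15.3 0.2 0.0
      vertex 26.0 13.0 0.0
    endloop
  endfacet
  facet normal 0.0000 0.0000 1.0000
    outer loop
      vertex 26.0 13.0 17.0
      vertex 23.0 21.4 17.0
      vertex 15.3 25.8 17.0
    endloop
  endfacet
  facet normal 0.0000 0.0000 1.0000
    outer loop
      vertex 26.0 13.0 17.0
      vertex 15.3 25.8 17.0
      vertex 6.5 24.3 17.0
    endloop
  endfacet
  facet normal 0.0000 0.0000 1.0000
    outer loop
      vertex 26.0 13.0 17.0
      vertex 6.5 24.3 17.0
      vertex 0.8 17.4 17.0
    endloop
  endfacet
  facet normal 0.0000 0.0000 1.0000
    outer loop
      vertex 26.0 13.0 17.0
      vertex 0.8 17.4 17.0
      vertex 0.8 8.6 17.0
    endloop
  endfacet
  facet normal 0.0000 0.0000 1.0000
    outer loop
      vertex 26.0 13.0 17.0
      vertex 0.8 8.6 17.0
      vertex 6.5 1.7 17.0
    endloop
  endfacet
  facet normal 0.0000 0.0000 1.0000
    outer loop
      vertex 26.0 13.0 17.0
      vertex 6.5 1.7 17.0
      vertex 15.3 0.2 17.0
    endloop
  endfacet
  facet normal 0.0000 0.0000 1.0000
    outer loop
      vertex 26.0 13.0 17.0
      vertex 15.3 0.2 17.0
      vertex 23.0 4.6 17.0
    endloop
  endfacet
  facet normal 0.9417 0.3363 0.0000
    outer loop
      vertex 26.0 13.0 0.0
      vertex 23.0 21.4 0.0
      vertex 23.0 21.4 17.0
    endloop
  endfacet
  facet normal 0.9417 0.3363 0.0000
    outer loop
      vertex 26.0 13.0 0.0
      vertex 23.0 21.4 17.0
      vertex 26.0 13.0 17.0
    endloop
  endfacet
  facet normal 0.4961 0.8682 0.0000
    outer loop
      vertex 23.0 21.4 0.0
      vertex 15.3 25.8 0.0
      vertex 15.3 25.8 17.0
    endloop
  endfacet
  facet normal 0.4961 0.8682 0.0000
    outer loop
      vertex 23.0 21.4 0.0
      vertex 15.3 25.8 17.0
      vertex 23.0 21.4 17.0
    endloop
  endfacet
  facet normal -0.1680 0.9858 0.0000
    outer loop
      vertex 15.3 25.8 0.0
      vertex 6.5 24.3 0.0
      vertex 6.5 24.3 17.0
    endloop
  endfacet
  facet normal -0.1680 0.9858 0.0000
    outer loop
      vertex 15.3 25.8 0.0
      vertex 6.5 24.3 17.0
      vertex 15.3 25.8 17.0
    endloop
  endfacet
  facet normal -0.7710 0.6369 0.0000
    outer loop
      vertex 6.5 24.3 0.0
      vertex 0.8 17.4 0.0
      vertex 0.8 17.4 17.0
    endloop
  endfacet
  facet normal -0.7710 0.6369 0.0000
    outer loop
      vertex 6.5 24.3 0.0
      vertex 0.8 17.4 17.0
      vertex 6.5 24.3 17.0
    endloop
  endfacet
  facet normal -1.0000 0.0000 0.0000
    outer loop
      vertex 0.8 17.4 0.0
      vertex 0.8 8.6 0.0
      vertex 0.8 8.6 17.0
    endloop
  endfacet
  facet normal -1.0000 0.0000 0.0000
    outer loop
      vertex 0.8 17.4 0.0
      vertex 0.8 8.6 17.0
      vertex 0.8 17.4 17.0
    endloop
  endfacet
  facet normal -0.7710 -0.6369 0.0000
    outer loop
      vertex 0.8 8.6 0.0
      vertex 6.5 1.7 0.0
      vertex 6.5 1.7 17.0
    endloop
  endfacet
  facet normal -0.7710 -0.6369 0.0000
    outer loop
      vertex 0.8 8.6 0.0
      vertex 6.5 1.7 17.0
      vertex 0.8 8.6 17.0
    endloop
  endfacet
  facet normal -0.1680 -0.9858 0.0000
    outer loop
      vertex 6.5 1.7 0.0
      vertex 15.3 0.2 0.0
      vertex 15.3 0.2 17.0
    endloop
  endfacet
  facet normal -0.1680 -0.9858 0.0000
    outer loop
      vertex 6.5 1.7 0.0
      vertex 15.3 0.2 17.0
      vertex 6.5 1.7 17.0
    endloop
  endfacet
  facet normal 0.4961 -0.8682 0.0000
    outer loop
      vertex 15.3 0.2 0.0
      vertex 23.0 4.6 0.0
      vertex 23.0 4.6 17.0
    endloop
  endfacet
  facet normal 0.4961 -0.8682 0.0000
    outer loop
      vertex 15.3 0.2 0.0
      vertex 23.0 4.6 17.0
      vertex 15.3 0.2 17.0
    endloop
  endfacet
  facet normal 0.9417 -0.3363 0.0000
    outer loop
      vertex 23.0 4.6 0.0
      vertex 26.0 13.0 0.0
      vertex 26.0 13.0 17.0
    endloop
  endfacet
  facet normal 0.9417 -0.3363 0.0000
    outer loop
      vertex 23.0 4.6 0.0
      vertex 26.0 13.0 17.0
      vertex 23.0 4.6 17.0
    endloop
  endfacet
endsolid part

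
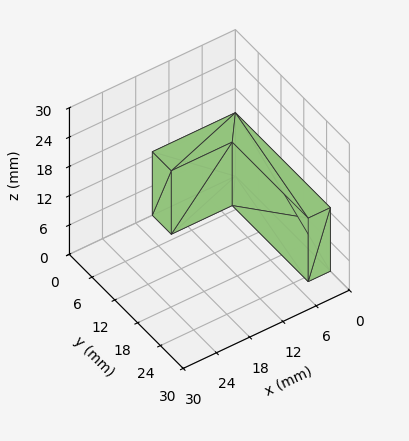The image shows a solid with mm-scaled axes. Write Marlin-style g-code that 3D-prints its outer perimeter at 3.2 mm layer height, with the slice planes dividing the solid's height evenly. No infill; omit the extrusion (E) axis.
Reading the render: the shape is an L-shaped prism: outer 15 × 25 mm, arm thicknesses ≈ 5 mm (horizontal) and 4 mm (vertical), extruded 13 mm in z (dimensions read to the nearest mm from the axis ticks). For the g-code, the solid's height is divided into equal slices at the stated Δz and each level perimeter traced with G1 moves after a G0 lift.

; perimeter-only toolpath
G21 ; units = mm
G90 ; absolute positioning
G28 ; home
; layer 1
G0 Z3.2
G0 X0.0 Y0.0
G1 X15.0 Y0.0
G1 X15.0 Y5.0
G1 X4.0 Y5.0
G1 X4.0 Y25.0
G1 X0.0 Y25.0
G1 X0.0 Y0.0
; layer 2
G0 Z6.5
G0 X0.0 Y0.0
G1 X15.0 Y0.0
G1 X15.0 Y5.0
G1 X4.0 Y5.0
G1 X4.0 Y25.0
G1 X0.0 Y25.0
G1 X0.0 Y0.0
; layer 3
G0 Z9.8
G0 X0.0 Y0.0
G1 X15.0 Y0.0
G1 X15.0 Y5.0
G1 X4.0 Y5.0
G1 X4.0 Y25.0
G1 X0.0 Y25.0
G1 X0.0 Y0.0
; layer 4
G0 Z13.0
G0 X0.0 Y0.0
G1 X15.0 Y0.0
G1 X15.0 Y5.0
G1 X4.0 Y5.0
G1 X4.0 Y25.0
G1 X0.0 Y25.0
G1 X0.0 Y0.0
M2 ; end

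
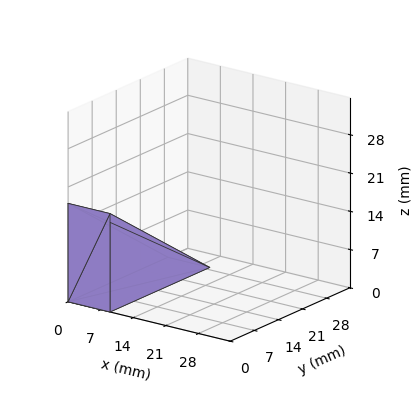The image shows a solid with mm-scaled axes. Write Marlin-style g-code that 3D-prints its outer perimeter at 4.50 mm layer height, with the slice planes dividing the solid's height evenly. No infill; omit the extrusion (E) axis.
Reading the render: the shape is a wedge (ramp): 9 × 29 mm base, rising to 18 mm along the y=0 edge and sloping linearly to z=0 at y=29 (dimensions read to the nearest mm from the axis ticks). For the g-code, the solid's height is divided into equal slices at the stated Δz and each level perimeter traced with G1 moves after a G0 lift.

; perimeter-only toolpath
G21 ; units = mm
G90 ; absolute positioning
G28 ; home
; layer 1
G0 Z4.50
G0 X0.00 Y0.00
G1 X9.00 Y0.00
G1 X9.00 Y21.75
G1 X0.00 Y21.75
G1 X0.00 Y0.00
; layer 2
G0 Z9.00
G0 X0.00 Y0.00
G1 X9.00 Y0.00
G1 X9.00 Y14.50
G1 X0.00 Y14.50
G1 X0.00 Y0.00
; layer 3
G0 Z13.50
G0 X0.00 Y0.00
G1 X9.00 Y0.00
G1 X9.00 Y7.25
G1 X0.00 Y7.25
G1 X0.00 Y0.00
M2 ; end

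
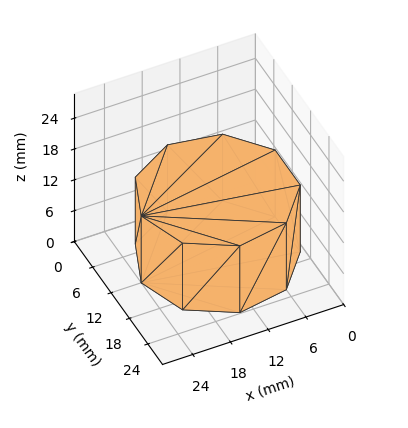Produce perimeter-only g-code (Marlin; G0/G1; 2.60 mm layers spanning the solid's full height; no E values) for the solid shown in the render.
Reading the render: the shape is a regular 9-sided prism (a cylinder approximated with 9 flat sides), circumscribed radius ≈ 12 mm, height ≈ 13 mm (dimensions read to the nearest mm from the axis ticks). For the g-code, the solid's height is divided into equal slices at the stated Δz and each level perimeter traced with G1 moves after a G0 lift.

; perimeter-only toolpath
G21 ; units = mm
G90 ; absolute positioning
G28 ; home
; layer 1
G0 Z2.60
G0 X24.00 Y12.00
G1 X21.19 Y19.71
G1 X14.08 Y23.82
G1 X6.00 Y22.39
G1 X0.72 Y16.10
G1 X0.72 Y7.90
G1 X6.00 Y1.61
G1 X14.08 Y0.18
G1 X21.19 Y4.29
G1 X24.00 Y12.00
; layer 2
G0 Z5.20
G0 X24.00 Y12.00
G1 X21.19 Y19.71
G1 X14.08 Y23.82
G1 X6.00 Y22.39
G1 X0.72 Y16.10
G1 X0.72 Y7.90
G1 X6.00 Y1.61
G1 X14.08 Y0.18
G1 X21.19 Y4.29
G1 X24.00 Y12.00
; layer 3
G0 Z7.80
G0 X24.00 Y12.00
G1 X21.19 Y19.71
G1 X14.08 Y23.82
G1 X6.00 Y22.39
G1 X0.72 Y16.10
G1 X0.72 Y7.90
G1 X6.00 Y1.61
G1 X14.08 Y0.18
G1 X21.19 Y4.29
G1 X24.00 Y12.00
; layer 4
G0 Z10.40
G0 X24.00 Y12.00
G1 X21.19 Y19.71
G1 X14.08 Y23.82
G1 X6.00 Y22.39
G1 X0.72 Y16.10
G1 X0.72 Y7.90
G1 X6.00 Y1.61
G1 X14.08 Y0.18
G1 X21.19 Y4.29
G1 X24.00 Y12.00
; layer 5
G0 Z13.00
G0 X24.00 Y12.00
G1 X21.19 Y19.71
G1 X14.08 Y23.82
G1 X6.00 Y22.39
G1 X0.72 Y16.10
G1 X0.72 Y7.90
G1 X6.00 Y1.61
G1 X14.08 Y0.18
G1 X21.19 Y4.29
G1 X24.00 Y12.00
M2 ; end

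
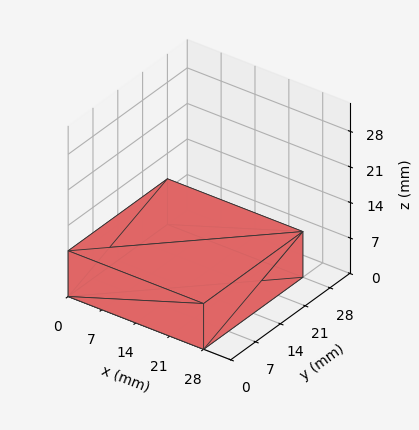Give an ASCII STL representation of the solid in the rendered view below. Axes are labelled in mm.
Reading the render: the shape is a rectangular box, roughly 28 × 28 mm footprint and 9 mm tall (dimensions read to the nearest mm from the axis ticks). For the STL, each face is triangulated and given an outward normal.

solid part
  facet normal 0.0000 0.0000 -1.0000
    outer loop
      vertex 28.000 28.000 0.000
      vertex 28.000 0.000 0.000
      vertex 0.000 0.000 0.000
    endloop
  endfacet
  facet normal 0.0000 0.0000 -1.0000
    outer loop
      vertex 0.000 28.000 0.000
      vertex 28.000 28.000 0.000
      vertex 0.000 0.000 0.000
    endloop
  endfacet
  facet normal 0.0000 0.0000 1.0000
    outer loop
      vertex 0.000 0.000 9.000
      vertex 28.000 0.000 9.000
      vertex 28.000 28.000 9.000
    endloop
  endfacet
  facet normal 0.0000 0.0000 1.0000
    outer loop
      vertex 0.000 0.000 9.000
      vertex 28.000 28.000 9.000
      vertex 0.000 28.000 9.000
    endloop
  endfacet
  facet normal 0.0000 -1.0000 0.0000
    outer loop
      vertex 0.000 0.000 0.000
      vertex 28.000 0.000 0.000
      vertex 28.000 0.000 9.000
    endloop
  endfacet
  facet normal 0.0000 -1.0000 0.0000
    outer loop
      vertex 0.000 0.000 0.000
      vertex 28.000 0.000 9.000
      vertex 0.000 0.000 9.000
    endloop
  endfacet
  facet normal 0.0000 1.0000 0.0000
    outer loop
      vertex 28.000 28.000 9.000
      vertex 28.000 28.000 0.000
      vertex 0.000 28.000 0.000
    endloop
  endfacet
  facet normal 0.0000 1.0000 0.0000
    outer loop
      vertex 0.000 28.000 9.000
      vertex 28.000 28.000 9.000
      vertex 0.000 28.000 0.000
    endloop
  endfacet
  facet normal -1.0000 0.0000 0.0000
    outer loop
      vertex 0.000 28.000 9.000
      vertex 0.000 28.000 0.000
      vertex 0.000 0.000 0.000
    endloop
  endfacet
  facet normal -1.0000 0.0000 0.0000
    outer loop
      vertex 0.000 0.000 9.000
      vertex 0.000 28.000 9.000
      vertex 0.000 0.000 0.000
    endloop
  endfacet
  facet normal 1.0000 0.0000 0.0000
    outer loop
      vertex 28.000 0.000 0.000
      vertex 28.000 28.000 0.000
      vertex 28.000 28.000 9.000
    endloop
  endfacet
  facet normal 1.0000 0.0000 0.0000
    outer loop
      vertex 28.000 0.000 0.000
      vertex 28.000 28.000 9.000
      vertex 28.000 0.000 9.000
    endloop
  endfacet
endsolid part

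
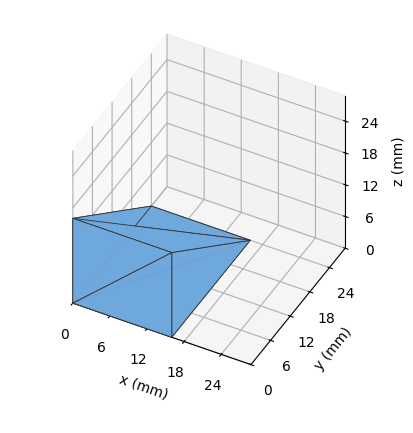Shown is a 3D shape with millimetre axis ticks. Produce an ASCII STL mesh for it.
Reading the render: the shape is a wedge (ramp): 16 × 24 mm base, rising to 16 mm along the y=0 edge and sloping linearly to z=0 at y=24 (dimensions read to the nearest mm from the axis ticks). For the STL, each face is triangulated and given an outward normal.

solid part
  facet normal 0.0000 0.0000 -1.0000
    outer loop
      vertex 16.000 24.000 0.000
      vertex 16.000 0.000 0.000
      vertex 0.000 0.000 0.000
    endloop
  endfacet
  facet normal 0.0000 0.0000 -1.0000
    outer loop
      vertex 0.000 24.000 0.000
      vertex 16.000 24.000 0.000
      vertex 0.000 0.000 0.000
    endloop
  endfacet
  facet normal 0.0000 -1.0000 0.0000
    outer loop
      vertex 0.000 0.000 0.000
      vertex 16.000 0.000 0.000
      vertex 16.000 0.000 16.000
    endloop
  endfacet
  facet normal 0.0000 -1.0000 0.0000
    outer loop
      vertex 0.000 0.000 0.000
      vertex 16.000 0.000 16.000
      vertex 0.000 0.000 16.000
    endloop
  endfacet
  facet normal 0.0000 0.5547 0.8321
    outer loop
      vertex 0.000 0.000 16.000
      vertex 16.000 0.000 16.000
      vertex 16.000 24.000 0.000
    endloop
  endfacet
  facet normal 0.0000 0.5547 0.8321
    outer loop
      vertex 0.000 0.000 16.000
      vertex 16.000 24.000 0.000
      vertex 0.000 24.000 0.000
    endloop
  endfacet
  facet normal -1.0000 0.0000 0.0000
    outer loop
      vertex 0.000 0.000 16.000
      vertex 0.000 24.000 0.000
      vertex 0.000 0.000 0.000
    endloop
  endfacet
  facet normal 1.0000 0.0000 0.0000
    outer loop
      vertex 16.000 0.000 0.000
      vertex 16.000 24.000 0.000
      vertex 16.000 0.000 16.000
    endloop
  endfacet
endsolid part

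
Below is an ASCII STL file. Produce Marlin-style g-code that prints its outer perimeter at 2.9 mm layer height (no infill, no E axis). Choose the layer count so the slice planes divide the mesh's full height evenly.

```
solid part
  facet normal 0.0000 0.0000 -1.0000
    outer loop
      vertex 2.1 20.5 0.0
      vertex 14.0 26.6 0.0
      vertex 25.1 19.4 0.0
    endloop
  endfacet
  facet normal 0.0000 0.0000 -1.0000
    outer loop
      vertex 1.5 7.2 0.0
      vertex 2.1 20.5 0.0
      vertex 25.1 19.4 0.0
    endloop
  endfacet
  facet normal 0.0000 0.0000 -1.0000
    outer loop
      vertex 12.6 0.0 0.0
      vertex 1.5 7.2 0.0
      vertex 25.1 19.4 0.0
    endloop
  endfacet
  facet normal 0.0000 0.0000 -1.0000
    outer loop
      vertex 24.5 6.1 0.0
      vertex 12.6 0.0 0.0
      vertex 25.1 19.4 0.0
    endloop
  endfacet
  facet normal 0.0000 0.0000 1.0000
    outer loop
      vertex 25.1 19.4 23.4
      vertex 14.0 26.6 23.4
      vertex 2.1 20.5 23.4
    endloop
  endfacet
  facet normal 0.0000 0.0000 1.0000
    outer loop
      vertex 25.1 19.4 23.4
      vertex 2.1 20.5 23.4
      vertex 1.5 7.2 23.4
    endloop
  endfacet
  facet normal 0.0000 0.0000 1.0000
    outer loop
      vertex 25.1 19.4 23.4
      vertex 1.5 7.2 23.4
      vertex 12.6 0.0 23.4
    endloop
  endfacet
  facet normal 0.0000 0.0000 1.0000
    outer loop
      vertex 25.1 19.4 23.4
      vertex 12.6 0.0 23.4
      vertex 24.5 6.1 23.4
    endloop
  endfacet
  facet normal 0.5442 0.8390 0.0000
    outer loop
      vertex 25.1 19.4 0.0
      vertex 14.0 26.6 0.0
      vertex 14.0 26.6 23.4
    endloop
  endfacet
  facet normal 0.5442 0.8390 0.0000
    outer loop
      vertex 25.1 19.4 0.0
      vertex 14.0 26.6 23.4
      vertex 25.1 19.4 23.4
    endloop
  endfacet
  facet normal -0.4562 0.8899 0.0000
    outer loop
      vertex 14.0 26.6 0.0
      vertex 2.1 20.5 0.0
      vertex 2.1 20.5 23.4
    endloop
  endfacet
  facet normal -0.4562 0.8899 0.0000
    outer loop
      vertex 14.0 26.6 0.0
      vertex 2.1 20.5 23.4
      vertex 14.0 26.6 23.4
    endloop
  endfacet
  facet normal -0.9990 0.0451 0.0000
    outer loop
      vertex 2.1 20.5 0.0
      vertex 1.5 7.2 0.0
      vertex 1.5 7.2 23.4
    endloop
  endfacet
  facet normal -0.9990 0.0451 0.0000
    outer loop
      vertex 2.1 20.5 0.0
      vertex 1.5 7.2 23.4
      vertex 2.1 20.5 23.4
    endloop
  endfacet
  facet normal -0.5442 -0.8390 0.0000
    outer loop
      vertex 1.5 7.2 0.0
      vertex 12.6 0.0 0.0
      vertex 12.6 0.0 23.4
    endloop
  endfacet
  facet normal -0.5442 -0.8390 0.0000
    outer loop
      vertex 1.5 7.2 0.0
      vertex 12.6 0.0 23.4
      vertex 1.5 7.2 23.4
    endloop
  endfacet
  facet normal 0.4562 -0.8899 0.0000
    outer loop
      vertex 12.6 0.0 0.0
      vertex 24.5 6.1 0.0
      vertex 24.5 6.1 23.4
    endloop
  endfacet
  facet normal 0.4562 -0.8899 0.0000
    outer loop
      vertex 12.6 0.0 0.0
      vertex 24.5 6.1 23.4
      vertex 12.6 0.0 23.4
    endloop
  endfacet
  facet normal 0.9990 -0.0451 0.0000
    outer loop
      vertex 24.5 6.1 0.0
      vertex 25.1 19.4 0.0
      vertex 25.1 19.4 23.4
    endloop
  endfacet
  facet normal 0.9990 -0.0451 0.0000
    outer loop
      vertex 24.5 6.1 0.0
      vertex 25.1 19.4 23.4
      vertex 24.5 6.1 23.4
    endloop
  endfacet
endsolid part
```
; perimeter-only toolpath
G21 ; units = mm
G90 ; absolute positioning
G28 ; home
; layer 1
G0 Z2.9
G0 X25.1 Y19.4
G1 X14.0 Y26.6
G1 X2.1 Y20.5
G1 X1.5 Y7.2
G1 X12.6 Y0.0
G1 X24.5 Y6.1
G1 X25.1 Y19.4
; layer 2
G0 Z5.8
G0 X25.1 Y19.4
G1 X14.0 Y26.6
G1 X2.1 Y20.5
G1 X1.5 Y7.2
G1 X12.6 Y0.0
G1 X24.5 Y6.1
G1 X25.1 Y19.4
; layer 3
G0 Z8.8
G0 X25.1 Y19.4
G1 X14.0 Y26.6
G1 X2.1 Y20.5
G1 X1.5 Y7.2
G1 X12.6 Y0.0
G1 X24.5 Y6.1
G1 X25.1 Y19.4
; layer 4
G0 Z11.7
G0 X25.1 Y19.4
G1 X14.0 Y26.6
G1 X2.1 Y20.5
G1 X1.5 Y7.2
G1 X12.6 Y0.0
G1 X24.5 Y6.1
G1 X25.1 Y19.4
; layer 5
G0 Z14.6
G0 X25.1 Y19.4
G1 X14.0 Y26.6
G1 X2.1 Y20.5
G1 X1.5 Y7.2
G1 X12.6 Y0.0
G1 X24.5 Y6.1
G1 X25.1 Y19.4
; layer 6
G0 Z17.5
G0 X25.1 Y19.4
G1 X14.0 Y26.6
G1 X2.1 Y20.5
G1 X1.5 Y7.2
G1 X12.6 Y0.0
G1 X24.5 Y6.1
G1 X25.1 Y19.4
; layer 7
G0 Z20.5
G0 X25.1 Y19.4
G1 X14.0 Y26.6
G1 X2.1 Y20.5
G1 X1.5 Y7.2
G1 X12.6 Y0.0
G1 X24.5 Y6.1
G1 X25.1 Y19.4
; layer 8
G0 Z23.4
G0 X25.1 Y19.4
G1 X14.0 Y26.6
G1 X2.1 Y20.5
G1 X1.5 Y7.2
G1 X12.6 Y0.0
G1 X24.5 Y6.1
G1 X25.1 Y19.4
M2 ; end

The solid is a regular 6-sided prism (a cylinder approximated with 6 flat sides), circumscribed radius ≈ 13.3 mm, height ≈ 23.4 mm. Slicing at Δz = 2.9 mm — 8 equal slices spanning the solid's height, so layer i sits at z = i·h/8 — gives 8 non-empty perimeters. Each is a 6-segment closed polygon; G0 lifts to the layer z and rapids to the start vertex, then G1 traces the edges.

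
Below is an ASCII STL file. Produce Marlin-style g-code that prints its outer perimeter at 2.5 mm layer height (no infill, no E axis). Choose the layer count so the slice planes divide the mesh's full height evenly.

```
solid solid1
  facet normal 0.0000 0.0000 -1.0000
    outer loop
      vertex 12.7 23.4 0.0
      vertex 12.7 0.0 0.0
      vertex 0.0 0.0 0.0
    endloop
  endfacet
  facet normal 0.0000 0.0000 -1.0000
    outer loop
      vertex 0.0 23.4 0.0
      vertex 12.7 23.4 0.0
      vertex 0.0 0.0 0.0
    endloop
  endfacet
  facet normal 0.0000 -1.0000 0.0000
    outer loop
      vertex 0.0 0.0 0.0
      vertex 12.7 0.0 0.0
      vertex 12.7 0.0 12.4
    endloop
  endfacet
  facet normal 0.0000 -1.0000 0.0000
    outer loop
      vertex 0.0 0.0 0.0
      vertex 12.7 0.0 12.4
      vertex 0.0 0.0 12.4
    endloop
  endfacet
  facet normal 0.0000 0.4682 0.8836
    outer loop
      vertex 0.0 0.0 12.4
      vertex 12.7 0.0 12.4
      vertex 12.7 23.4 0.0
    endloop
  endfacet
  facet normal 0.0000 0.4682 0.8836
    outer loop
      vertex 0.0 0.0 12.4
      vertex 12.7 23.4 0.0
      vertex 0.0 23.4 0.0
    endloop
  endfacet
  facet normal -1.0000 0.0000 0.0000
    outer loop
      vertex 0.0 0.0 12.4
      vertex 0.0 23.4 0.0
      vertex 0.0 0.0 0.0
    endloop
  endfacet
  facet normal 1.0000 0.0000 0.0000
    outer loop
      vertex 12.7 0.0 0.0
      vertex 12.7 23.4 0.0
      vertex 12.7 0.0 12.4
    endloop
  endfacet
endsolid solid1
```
; perimeter-only toolpath
G21 ; units = mm
G90 ; absolute positioning
G28 ; home
; layer 1
G0 Z2.5
G0 X0.0 Y0.0
G1 X12.7 Y0.0
G1 X12.7 Y18.7
G1 X0.0 Y18.7
G1 X0.0 Y0.0
; layer 2
G0 Z5.0
G0 X0.0 Y0.0
G1 X12.7 Y0.0
G1 X12.7 Y14.0
G1 X0.0 Y14.0
G1 X0.0 Y0.0
; layer 3
G0 Z7.4
G0 X0.0 Y0.0
G1 X12.7 Y0.0
G1 X12.7 Y9.4
G1 X0.0 Y9.4
G1 X0.0 Y0.0
; layer 4
G0 Z9.9
G0 X0.0 Y0.0
G1 X12.7 Y0.0
G1 X12.7 Y4.7
G1 X0.0 Y4.7
G1 X0.0 Y0.0
M2 ; end

The solid is a wedge (ramp): 12.7 × 23.4 mm base, rising to 12.4 mm along the y=0 edge and sloping linearly to z=0 at y=23.4. Slicing at Δz = 2.5 mm — 5 equal slices spanning the solid's height, so layer i sits at z = i·h/5 — gives 4 non-empty perimeters. Each is a 4-segment closed polygon; G0 lifts to the layer z and rapids to the start vertex, then G1 traces the edges. The cross-section shrinks linearly with z (the slice at the apex is degenerate and omitted).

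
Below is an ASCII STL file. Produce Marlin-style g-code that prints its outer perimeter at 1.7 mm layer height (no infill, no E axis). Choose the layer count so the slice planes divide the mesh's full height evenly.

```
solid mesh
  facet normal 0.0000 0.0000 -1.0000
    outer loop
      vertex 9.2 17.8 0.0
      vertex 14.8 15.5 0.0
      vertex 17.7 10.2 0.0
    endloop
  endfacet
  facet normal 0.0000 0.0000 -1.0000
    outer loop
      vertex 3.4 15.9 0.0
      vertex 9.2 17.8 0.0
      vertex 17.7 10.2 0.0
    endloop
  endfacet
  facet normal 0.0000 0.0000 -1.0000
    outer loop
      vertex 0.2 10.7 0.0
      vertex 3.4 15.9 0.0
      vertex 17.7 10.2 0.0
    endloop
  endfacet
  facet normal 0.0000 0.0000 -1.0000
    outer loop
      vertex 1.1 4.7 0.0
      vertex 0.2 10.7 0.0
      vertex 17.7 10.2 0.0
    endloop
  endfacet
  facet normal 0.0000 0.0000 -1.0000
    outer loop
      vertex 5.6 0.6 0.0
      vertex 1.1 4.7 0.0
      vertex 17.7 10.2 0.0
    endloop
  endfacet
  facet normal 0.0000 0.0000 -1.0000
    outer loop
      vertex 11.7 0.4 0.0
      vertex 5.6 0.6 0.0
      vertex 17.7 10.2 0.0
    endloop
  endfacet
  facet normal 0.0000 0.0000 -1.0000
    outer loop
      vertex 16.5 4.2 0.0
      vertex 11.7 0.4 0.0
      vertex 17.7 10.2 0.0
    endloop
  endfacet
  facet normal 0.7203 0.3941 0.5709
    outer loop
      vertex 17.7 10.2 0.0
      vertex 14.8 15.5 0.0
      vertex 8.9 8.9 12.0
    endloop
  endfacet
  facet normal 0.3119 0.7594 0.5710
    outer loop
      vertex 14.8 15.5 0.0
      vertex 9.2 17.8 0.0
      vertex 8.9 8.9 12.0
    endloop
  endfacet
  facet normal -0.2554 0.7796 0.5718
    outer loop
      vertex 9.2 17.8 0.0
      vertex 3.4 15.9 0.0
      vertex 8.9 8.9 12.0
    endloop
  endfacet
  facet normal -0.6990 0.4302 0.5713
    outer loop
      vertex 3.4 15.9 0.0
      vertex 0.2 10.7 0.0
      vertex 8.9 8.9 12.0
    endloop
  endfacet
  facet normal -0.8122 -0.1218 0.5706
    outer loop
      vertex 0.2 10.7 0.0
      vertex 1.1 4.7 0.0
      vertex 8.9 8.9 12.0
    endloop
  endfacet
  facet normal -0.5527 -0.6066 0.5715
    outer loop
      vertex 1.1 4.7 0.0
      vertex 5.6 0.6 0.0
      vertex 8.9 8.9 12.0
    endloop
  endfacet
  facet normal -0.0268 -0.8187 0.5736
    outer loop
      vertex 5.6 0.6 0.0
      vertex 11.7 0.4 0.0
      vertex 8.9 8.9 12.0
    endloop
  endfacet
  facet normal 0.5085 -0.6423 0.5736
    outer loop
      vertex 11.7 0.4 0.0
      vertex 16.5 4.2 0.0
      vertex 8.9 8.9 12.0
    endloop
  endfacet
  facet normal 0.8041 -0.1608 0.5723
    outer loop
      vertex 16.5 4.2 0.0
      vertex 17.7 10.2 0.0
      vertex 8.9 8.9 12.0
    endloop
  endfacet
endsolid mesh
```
; perimeter-only toolpath
G21 ; units = mm
G90 ; absolute positioning
G28 ; home
; layer 1
G0 Z1.7
G0 X16.4 Y10.0
G1 X14.0 Y14.6
G1 X9.2 Y16.5
G1 X4.2 Y14.9
G1 X1.4 Y10.4
G1 X2.2 Y5.3
G1 X6.1 Y1.8
G1 X11.3 Y1.6
G1 X15.4 Y4.9
G1 X16.4 Y10.0
; layer 2
G0 Z3.4
G0 X15.2 Y9.8
G1 X13.1 Y13.6
G1 X9.1 Y15.3
G1 X5.0 Y13.9
G1 X2.7 Y10.2
G1 X3.3 Y5.9
G1 X6.5 Y3.0
G1 X10.9 Y2.8
G1 X14.3 Y5.5
G1 X15.2 Y9.8
; layer 3
G0 Z5.1
G0 X13.9 Y9.6
G1 X12.3 Y12.7
G1 X9.1 Y14.0
G1 X5.8 Y12.9
G1 X3.9 Y9.9
G1 X4.4 Y6.5
G1 X7.0 Y4.2
G1 X10.5 Y4.0
G1 X13.2 Y6.2
G1 X13.9 Y9.6
; layer 4
G0 Z6.9
G0 X12.7 Y9.5
G1 X11.4 Y11.7
G1 X9.0 Y12.7
G1 X6.5 Y11.9
G1 X5.2 Y9.7
G1 X5.6 Y7.1
G1 X7.5 Y5.3
G1 X10.1 Y5.3
G1 X12.2 Y6.9
G1 X12.7 Y9.5
; layer 5
G0 Z8.6
G0 X11.4 Y9.3
G1 X10.6 Y10.8
G1 X9.0 Y11.4
G1 X7.3 Y10.9
G1 X6.4 Y9.4
G1 X6.7 Y7.7
G1 X8.0 Y6.5
G1 X9.7 Y6.5
G1 X11.1 Y7.6
G1 X11.4 Y9.3
; layer 6
G0 Z10.3
G0 X10.2 Y9.1
G1 X9.7 Y9.8
G1 X8.9 Y10.2
G1 X8.1 Y9.9
G1 X7.7 Y9.2
G1 X7.8 Y8.3
G1 X8.4 Y7.7
G1 X9.3 Y7.7
G1 X10.0 Y8.2
G1 X10.2 Y9.1
M2 ; end

The solid is a regular 9-sided pyramid, base circumscribed radius ≈ 8.9 mm, apex at z ≈ 12 mm. Slicing at Δz = 1.7 mm — 7 equal slices spanning the solid's height, so layer i sits at z = i·h/7 — gives 6 non-empty perimeters. Each is a 9-segment closed polygon; G0 lifts to the layer z and rapids to the start vertex, then G1 traces the edges. The cross-section shrinks linearly with z (the slice at the apex is degenerate and omitted).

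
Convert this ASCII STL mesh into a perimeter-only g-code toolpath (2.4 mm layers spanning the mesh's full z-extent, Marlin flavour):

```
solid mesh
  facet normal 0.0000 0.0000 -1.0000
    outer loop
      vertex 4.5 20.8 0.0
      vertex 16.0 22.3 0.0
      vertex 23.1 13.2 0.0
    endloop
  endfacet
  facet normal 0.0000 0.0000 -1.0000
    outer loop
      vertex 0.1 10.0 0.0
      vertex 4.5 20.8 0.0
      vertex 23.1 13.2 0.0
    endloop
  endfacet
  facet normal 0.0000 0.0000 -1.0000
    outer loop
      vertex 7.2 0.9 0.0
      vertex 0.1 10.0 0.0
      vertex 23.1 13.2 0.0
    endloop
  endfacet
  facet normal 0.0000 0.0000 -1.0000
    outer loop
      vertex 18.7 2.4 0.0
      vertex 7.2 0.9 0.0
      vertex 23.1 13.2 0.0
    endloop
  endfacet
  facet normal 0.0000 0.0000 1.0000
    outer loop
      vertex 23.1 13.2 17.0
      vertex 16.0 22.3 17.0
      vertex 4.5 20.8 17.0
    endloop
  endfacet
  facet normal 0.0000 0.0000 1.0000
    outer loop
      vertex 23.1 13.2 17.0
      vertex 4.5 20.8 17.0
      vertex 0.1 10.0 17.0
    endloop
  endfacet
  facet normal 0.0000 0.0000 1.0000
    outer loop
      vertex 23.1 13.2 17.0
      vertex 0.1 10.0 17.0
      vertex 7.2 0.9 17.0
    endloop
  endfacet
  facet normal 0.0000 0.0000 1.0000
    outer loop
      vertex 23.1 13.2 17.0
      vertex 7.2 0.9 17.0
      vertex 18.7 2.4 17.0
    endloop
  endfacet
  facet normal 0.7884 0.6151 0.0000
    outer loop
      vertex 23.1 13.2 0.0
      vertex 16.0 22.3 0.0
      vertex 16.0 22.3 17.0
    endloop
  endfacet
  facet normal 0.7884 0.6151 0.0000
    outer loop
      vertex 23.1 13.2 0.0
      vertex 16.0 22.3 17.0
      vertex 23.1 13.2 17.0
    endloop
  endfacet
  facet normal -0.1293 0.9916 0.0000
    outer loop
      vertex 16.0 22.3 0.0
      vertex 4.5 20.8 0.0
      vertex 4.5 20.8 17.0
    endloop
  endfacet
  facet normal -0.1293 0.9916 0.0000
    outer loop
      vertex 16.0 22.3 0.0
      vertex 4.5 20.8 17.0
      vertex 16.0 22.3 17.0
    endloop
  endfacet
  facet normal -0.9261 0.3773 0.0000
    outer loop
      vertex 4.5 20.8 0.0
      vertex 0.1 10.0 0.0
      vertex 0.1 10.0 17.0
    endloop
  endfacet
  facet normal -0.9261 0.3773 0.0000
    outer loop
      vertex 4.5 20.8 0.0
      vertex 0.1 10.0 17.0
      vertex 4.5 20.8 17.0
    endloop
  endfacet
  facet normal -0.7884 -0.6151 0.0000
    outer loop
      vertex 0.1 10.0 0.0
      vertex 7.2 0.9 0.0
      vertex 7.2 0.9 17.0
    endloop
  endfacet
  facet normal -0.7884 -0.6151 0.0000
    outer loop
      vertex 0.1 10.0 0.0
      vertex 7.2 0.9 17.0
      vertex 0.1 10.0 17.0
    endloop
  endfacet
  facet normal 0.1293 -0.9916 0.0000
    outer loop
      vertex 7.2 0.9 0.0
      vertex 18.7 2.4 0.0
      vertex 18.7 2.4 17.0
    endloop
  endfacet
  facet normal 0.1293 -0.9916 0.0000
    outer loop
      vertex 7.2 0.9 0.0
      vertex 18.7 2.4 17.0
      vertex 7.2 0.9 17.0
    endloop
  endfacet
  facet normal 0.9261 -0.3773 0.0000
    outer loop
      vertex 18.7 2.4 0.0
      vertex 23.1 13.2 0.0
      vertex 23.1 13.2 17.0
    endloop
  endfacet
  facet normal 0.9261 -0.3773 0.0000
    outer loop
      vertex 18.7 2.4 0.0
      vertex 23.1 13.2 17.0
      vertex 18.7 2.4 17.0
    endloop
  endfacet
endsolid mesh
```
; perimeter-only toolpath
G21 ; units = mm
G90 ; absolute positioning
G28 ; home
; layer 1
G0 Z2.4
G0 X23.1 Y13.2
G1 X16.0 Y22.3
G1 X4.5 Y20.8
G1 X0.1 Y10.0
G1 X7.2 Y0.9
G1 X18.7 Y2.4
G1 X23.1 Y13.2
; layer 2
G0 Z4.9
G0 X23.1 Y13.2
G1 X16.0 Y22.3
G1 X4.5 Y20.8
G1 X0.1 Y10.0
G1 X7.2 Y0.9
G1 X18.7 Y2.4
G1 X23.1 Y13.2
; layer 3
G0 Z7.3
G0 X23.1 Y13.2
G1 X16.0 Y22.3
G1 X4.5 Y20.8
G1 X0.1 Y10.0
G1 X7.2 Y0.9
G1 X18.7 Y2.4
G1 X23.1 Y13.2
; layer 4
G0 Z9.7
G0 X23.1 Y13.2
G1 X16.0 Y22.3
G1 X4.5 Y20.8
G1 X0.1 Y10.0
G1 X7.2 Y0.9
G1 X18.7 Y2.4
G1 X23.1 Y13.2
; layer 5
G0 Z12.1
G0 X23.1 Y13.2
G1 X16.0 Y22.3
G1 X4.5 Y20.8
G1 X0.1 Y10.0
G1 X7.2 Y0.9
G1 X18.7 Y2.4
G1 X23.1 Y13.2
; layer 6
G0 Z14.6
G0 X23.1 Y13.2
G1 X16.0 Y22.3
G1 X4.5 Y20.8
G1 X0.1 Y10.0
G1 X7.2 Y0.9
G1 X18.7 Y2.4
G1 X23.1 Y13.2
; layer 7
G0 Z17.0
G0 X23.1 Y13.2
G1 X16.0 Y22.3
G1 X4.5 Y20.8
G1 X0.1 Y10.0
G1 X7.2 Y0.9
G1 X18.7 Y2.4
G1 X23.1 Y13.2
M2 ; end

The solid is a regular 6-sided prism (a cylinder approximated with 6 flat sides), circumscribed radius ≈ 11.6 mm, height ≈ 17 mm. Slicing at Δz = 2.4 mm — 7 equal slices spanning the solid's height, so layer i sits at z = i·h/7 — gives 7 non-empty perimeters. Each is a 6-segment closed polygon; G0 lifts to the layer z and rapids to the start vertex, then G1 traces the edges.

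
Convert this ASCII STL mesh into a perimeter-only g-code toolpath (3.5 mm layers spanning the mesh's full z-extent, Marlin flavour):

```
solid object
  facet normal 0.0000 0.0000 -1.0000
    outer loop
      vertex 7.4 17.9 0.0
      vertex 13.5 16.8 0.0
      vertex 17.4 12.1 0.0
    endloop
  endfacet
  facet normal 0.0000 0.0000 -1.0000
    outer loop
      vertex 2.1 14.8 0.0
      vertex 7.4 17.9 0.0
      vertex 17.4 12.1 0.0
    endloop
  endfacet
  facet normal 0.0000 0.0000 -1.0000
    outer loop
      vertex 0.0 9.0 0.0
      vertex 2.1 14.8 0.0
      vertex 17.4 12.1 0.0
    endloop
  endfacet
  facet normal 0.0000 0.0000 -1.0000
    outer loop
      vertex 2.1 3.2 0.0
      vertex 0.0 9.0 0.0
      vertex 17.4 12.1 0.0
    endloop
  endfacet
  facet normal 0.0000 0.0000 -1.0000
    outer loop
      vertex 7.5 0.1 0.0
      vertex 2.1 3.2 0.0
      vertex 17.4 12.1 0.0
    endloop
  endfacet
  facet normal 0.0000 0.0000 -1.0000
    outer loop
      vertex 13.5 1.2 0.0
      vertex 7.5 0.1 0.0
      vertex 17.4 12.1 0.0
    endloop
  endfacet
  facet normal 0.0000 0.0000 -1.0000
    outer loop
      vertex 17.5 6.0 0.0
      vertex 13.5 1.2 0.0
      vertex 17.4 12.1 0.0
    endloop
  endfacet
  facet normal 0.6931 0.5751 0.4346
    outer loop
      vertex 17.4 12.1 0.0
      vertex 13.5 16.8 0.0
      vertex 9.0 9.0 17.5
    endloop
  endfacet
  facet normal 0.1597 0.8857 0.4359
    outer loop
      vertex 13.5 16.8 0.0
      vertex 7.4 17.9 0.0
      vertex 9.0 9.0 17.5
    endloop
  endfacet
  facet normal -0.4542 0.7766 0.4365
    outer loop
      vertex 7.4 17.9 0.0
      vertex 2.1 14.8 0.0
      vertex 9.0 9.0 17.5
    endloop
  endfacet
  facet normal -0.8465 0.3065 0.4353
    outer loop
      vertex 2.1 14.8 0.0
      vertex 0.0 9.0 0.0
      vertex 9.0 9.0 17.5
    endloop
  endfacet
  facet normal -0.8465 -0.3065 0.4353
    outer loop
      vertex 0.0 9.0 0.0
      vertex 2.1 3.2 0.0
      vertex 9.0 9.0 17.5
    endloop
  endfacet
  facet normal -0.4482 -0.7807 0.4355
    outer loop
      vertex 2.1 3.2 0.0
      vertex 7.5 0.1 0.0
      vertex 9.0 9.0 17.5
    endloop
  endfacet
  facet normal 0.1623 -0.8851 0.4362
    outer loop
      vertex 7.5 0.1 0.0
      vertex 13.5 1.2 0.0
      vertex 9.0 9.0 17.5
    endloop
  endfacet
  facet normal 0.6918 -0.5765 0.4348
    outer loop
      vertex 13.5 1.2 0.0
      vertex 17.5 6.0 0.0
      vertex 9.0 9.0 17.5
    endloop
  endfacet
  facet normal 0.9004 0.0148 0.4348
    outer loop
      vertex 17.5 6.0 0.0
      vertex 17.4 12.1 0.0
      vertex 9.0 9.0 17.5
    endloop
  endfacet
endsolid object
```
; perimeter-only toolpath
G21 ; units = mm
G90 ; absolute positioning
G28 ; home
; layer 1
G0 Z3.5
G0 X15.7 Y11.5
G1 X12.6 Y15.2
G1 X7.7 Y16.1
G1 X3.5 Y13.6
G1 X1.8 Y9.0
G1 X3.5 Y4.4
G1 X7.8 Y1.9
G1 X12.6 Y2.8
G1 X15.8 Y6.6
G1 X15.7 Y11.5
; layer 2
G0 Z7.0
G0 X14.0 Y10.9
G1 X11.7 Y13.7
G1 X8.0 Y14.3
G1 X4.9 Y12.5
G1 X3.6 Y9.0
G1 X4.9 Y5.5
G1 X8.1 Y3.7
G1 X11.7 Y4.3
G1 X14.1 Y7.2
G1 X14.0 Y10.9
; layer 3
G0 Z10.5
G0 X12.4 Y10.2
G1 X10.8 Y12.1
G1 X8.4 Y12.6
G1 X6.2 Y11.3
G1 X5.4 Y9.0
G1 X6.2 Y6.7
G1 X8.4 Y5.4
G1 X10.8 Y5.9
G1 X12.4 Y7.8
G1 X12.4 Y10.2
; layer 4
G0 Z14.0
G0 X10.7 Y9.6
G1 X9.9 Y10.6
G1 X8.7 Y10.8
G1 X7.6 Y10.2
G1 X7.2 Y9.0
G1 X7.6 Y7.8
G1 X8.7 Y7.2
G1 X9.9 Y7.4
G1 X10.7 Y8.4
G1 X10.7 Y9.6
M2 ; end

The solid is a regular 9-sided pyramid, base circumscribed radius ≈ 9 mm, apex at z ≈ 17.5 mm. Slicing at Δz = 3.5 mm — 5 equal slices spanning the solid's height, so layer i sits at z = i·h/5 — gives 4 non-empty perimeters. Each is a 9-segment closed polygon; G0 lifts to the layer z and rapids to the start vertex, then G1 traces the edges. The cross-section shrinks linearly with z (the slice at the apex is degenerate and omitted).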